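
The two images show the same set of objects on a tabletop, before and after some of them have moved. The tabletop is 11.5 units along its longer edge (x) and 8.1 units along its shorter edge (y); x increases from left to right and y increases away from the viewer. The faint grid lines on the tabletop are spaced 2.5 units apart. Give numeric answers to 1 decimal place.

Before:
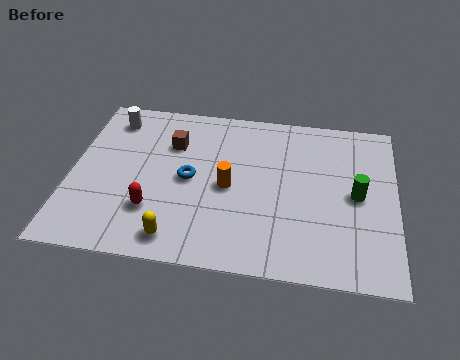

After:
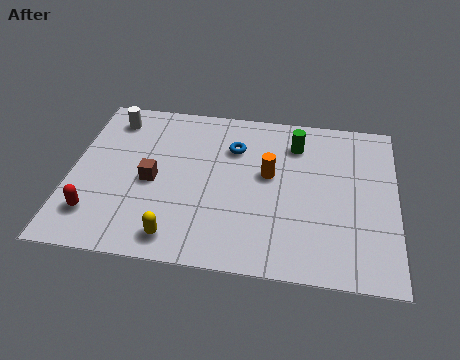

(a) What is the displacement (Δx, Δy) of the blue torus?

(1.5, 1.8)

The blue torus was at about (4.2, 4.0) and moved to about (5.7, 5.8).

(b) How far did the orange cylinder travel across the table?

1.6

From (5.6, 3.8) to (7.0, 4.6), the orange cylinder covered √(1.4² + 0.8²) ≈ 1.6 units.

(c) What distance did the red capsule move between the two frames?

2.1

The red capsule was near (3.0, 2.3) before and (1.0, 1.8) after, so it travelled √(2.0² + 0.5²) ≈ 2.1 units.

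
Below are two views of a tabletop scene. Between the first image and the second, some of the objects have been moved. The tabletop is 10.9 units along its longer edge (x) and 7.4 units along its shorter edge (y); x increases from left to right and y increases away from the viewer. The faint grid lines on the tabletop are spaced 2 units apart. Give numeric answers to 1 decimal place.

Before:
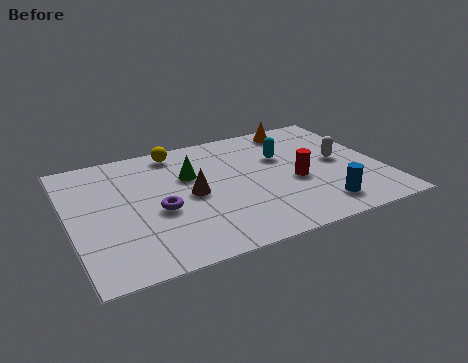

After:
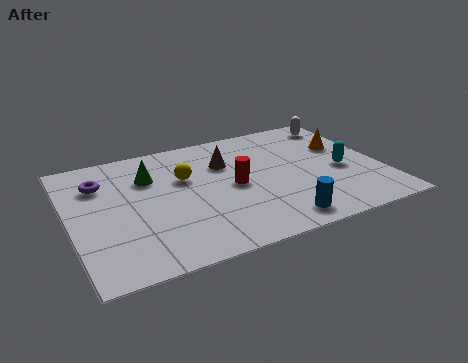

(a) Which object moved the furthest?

the purple torus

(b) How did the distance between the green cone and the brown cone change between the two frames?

+1.5

The distance was about 1.2 in the first image and 2.7 in the second, so they moved 1.5 units further apart.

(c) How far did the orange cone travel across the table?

2.3

The orange cone was near (8.4, 6.5) before and (9.8, 4.7) after, so it travelled √(1.4² + 1.8²) ≈ 2.3 units.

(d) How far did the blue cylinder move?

1.5

The blue cylinder was near (8.4, 1.3) before and (6.9, 1.0) after, so it travelled √(1.5² + 0.3²) ≈ 1.5 units.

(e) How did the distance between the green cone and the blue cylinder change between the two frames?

+0.4

They were about 5.4 units apart before and 5.8 after — 0.4 units further apart.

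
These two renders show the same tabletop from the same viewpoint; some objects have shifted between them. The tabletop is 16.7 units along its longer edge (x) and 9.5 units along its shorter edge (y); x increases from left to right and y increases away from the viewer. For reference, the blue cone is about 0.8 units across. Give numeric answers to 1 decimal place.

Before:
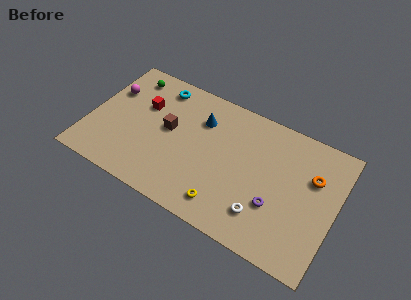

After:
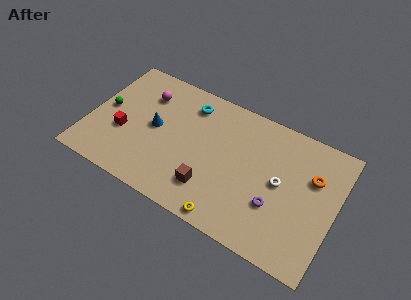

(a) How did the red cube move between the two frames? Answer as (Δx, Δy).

(-1.0, -2.6)

The red cube was at about (3.4, 6.2) and moved to about (2.4, 3.6).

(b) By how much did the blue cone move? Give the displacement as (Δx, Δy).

(-2.9, -2.0)

The blue cone was at about (7.3, 6.9) and moved to about (4.4, 4.9).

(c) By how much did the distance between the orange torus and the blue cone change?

+3.0

They were about 7.7 units apart before and 10.7 after — 3.0 units further apart.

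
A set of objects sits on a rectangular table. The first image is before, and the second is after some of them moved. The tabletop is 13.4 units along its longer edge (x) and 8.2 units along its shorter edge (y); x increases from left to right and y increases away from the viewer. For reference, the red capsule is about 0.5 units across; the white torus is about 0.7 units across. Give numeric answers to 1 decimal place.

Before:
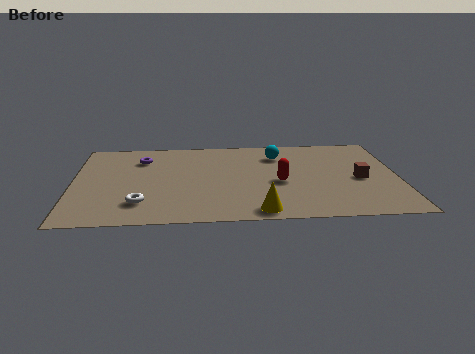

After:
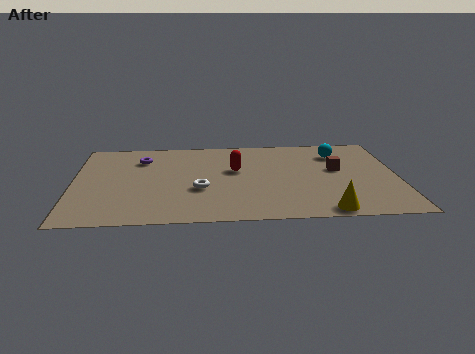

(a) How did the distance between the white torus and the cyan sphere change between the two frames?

-0.6

Before: roughly 7.2 units apart; after: 6.6. That's 0.6 units closer together.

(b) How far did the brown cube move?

1.3

From (11.8, 3.7) to (10.9, 4.7), the brown cube covered √(0.9² + 1.0²) ≈ 1.3 units.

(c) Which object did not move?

the purple torus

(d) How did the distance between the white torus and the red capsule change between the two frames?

-3.6

They were about 5.9 units apart before and 2.3 after — 3.6 units closer together.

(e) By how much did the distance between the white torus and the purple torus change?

-0.4

Before: roughly 4.3 units apart; after: 3.9. That's 0.4 units closer together.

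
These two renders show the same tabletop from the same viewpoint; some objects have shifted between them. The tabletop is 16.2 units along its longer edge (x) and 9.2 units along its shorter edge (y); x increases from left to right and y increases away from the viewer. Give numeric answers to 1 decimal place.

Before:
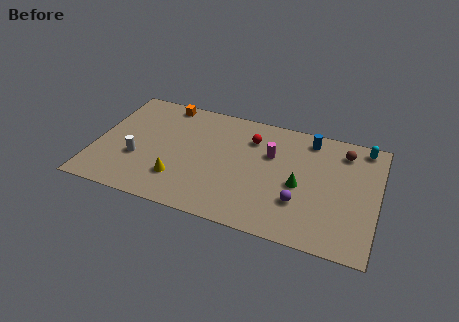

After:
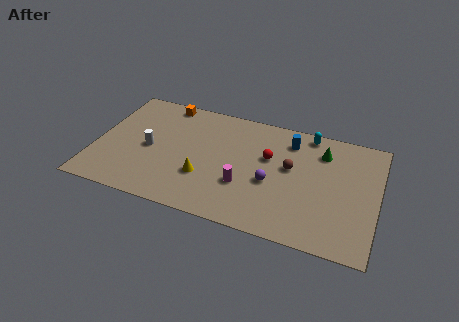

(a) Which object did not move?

the orange cube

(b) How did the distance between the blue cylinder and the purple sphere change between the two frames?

-1.4

The distance was about 5.1 in the first image and 3.7 in the second, so they moved 1.4 units closer together.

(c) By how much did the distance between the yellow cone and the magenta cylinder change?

-3.9

The distance was about 6.2 in the first image and 2.3 in the second, so they moved 3.9 units closer together.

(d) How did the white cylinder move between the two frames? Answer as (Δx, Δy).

(0.6, 1.0)

From the two frames, the white cylinder sits at roughly (2.5, 3.3) before and (3.1, 4.3) after.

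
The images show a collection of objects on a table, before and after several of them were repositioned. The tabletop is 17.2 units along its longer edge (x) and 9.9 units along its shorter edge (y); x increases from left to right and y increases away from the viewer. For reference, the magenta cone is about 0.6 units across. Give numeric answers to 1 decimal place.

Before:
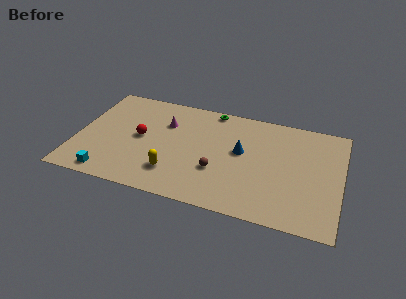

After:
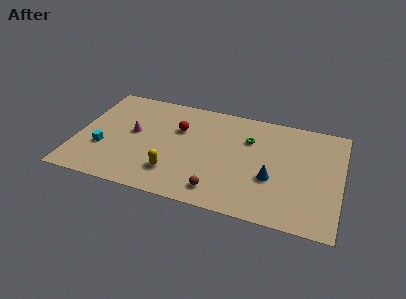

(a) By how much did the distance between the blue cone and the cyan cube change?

+1.6

They were about 9.4 units apart before and 11.0 after — 1.6 units further apart.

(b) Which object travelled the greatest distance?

the green torus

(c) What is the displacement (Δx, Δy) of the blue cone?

(2.1, -1.9)

The blue cone was at about (10.7, 5.6) and moved to about (12.8, 3.7).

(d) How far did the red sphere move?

2.8

The red sphere moved from about (4.1, 5.1) to (6.5, 6.6), a distance of √(2.4² + 1.5²) ≈ 2.8.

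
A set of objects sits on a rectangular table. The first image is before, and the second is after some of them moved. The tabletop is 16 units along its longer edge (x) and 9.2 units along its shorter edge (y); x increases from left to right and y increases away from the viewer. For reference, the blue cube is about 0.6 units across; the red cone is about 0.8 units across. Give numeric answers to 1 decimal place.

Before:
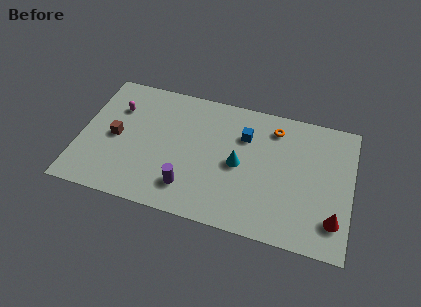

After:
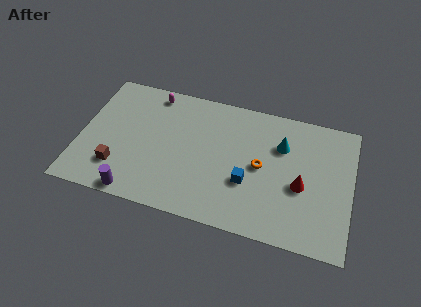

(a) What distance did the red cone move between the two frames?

2.7

The red cone was near (15.1, 2.1) before and (13.1, 3.9) after, so it travelled √(2.0² + 1.8²) ≈ 2.7 units.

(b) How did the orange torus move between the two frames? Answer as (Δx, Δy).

(-0.6, -2.9)

The orange torus started near (11.3, 7.5) and ended near (10.7, 4.6).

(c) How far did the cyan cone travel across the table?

3.1

From (9.4, 4.4) to (11.8, 6.4), the cyan cone covered √(2.4² + 2.0²) ≈ 3.1 units.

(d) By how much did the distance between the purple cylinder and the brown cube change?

-3.2

Before: roughly 5.1 units apart; after: 1.9. That's 3.2 units closer together.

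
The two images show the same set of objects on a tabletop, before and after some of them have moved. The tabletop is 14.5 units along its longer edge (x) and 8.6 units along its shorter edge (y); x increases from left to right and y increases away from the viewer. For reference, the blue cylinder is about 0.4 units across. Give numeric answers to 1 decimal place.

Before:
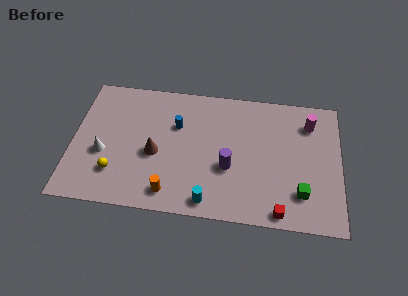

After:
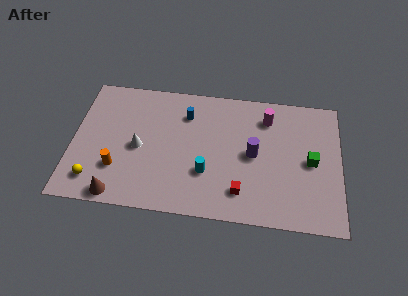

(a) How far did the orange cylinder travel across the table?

3.1

The orange cylinder was near (5.4, 1.3) before and (2.5, 2.5) after, so it travelled √(2.9² + 1.2²) ≈ 3.1 units.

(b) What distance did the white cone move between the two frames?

2.0

The white cone was near (1.7, 3.4) before and (3.6, 4.0) after, so it travelled √(1.9² + 0.6²) ≈ 2.0 units.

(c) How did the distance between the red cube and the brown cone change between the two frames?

-0.7

The distance was about 7.4 in the first image and 6.7 in the second, so they moved 0.7 units closer together.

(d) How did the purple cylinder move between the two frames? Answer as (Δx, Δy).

(1.3, 1.0)

The purple cylinder started near (8.5, 3.3) and ended near (9.8, 4.3).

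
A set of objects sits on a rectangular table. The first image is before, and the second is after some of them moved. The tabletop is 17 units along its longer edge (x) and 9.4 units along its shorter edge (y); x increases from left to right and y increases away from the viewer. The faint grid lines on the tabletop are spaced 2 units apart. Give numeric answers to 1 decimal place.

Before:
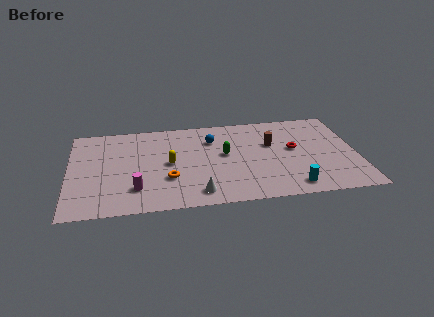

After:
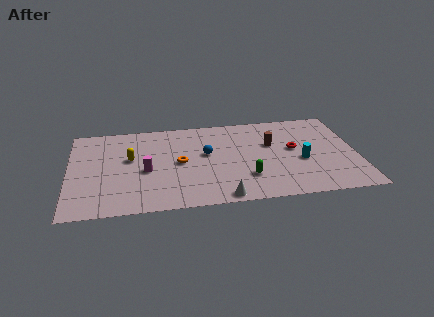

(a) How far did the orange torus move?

1.7

The orange torus was near (5.8, 3.1) before and (6.5, 4.7) after, so it travelled √(0.7² + 1.6²) ≈ 1.7 units.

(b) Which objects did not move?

the red torus and the brown cylinder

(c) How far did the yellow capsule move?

2.4

From (5.9, 4.7) to (3.6, 5.5), the yellow capsule covered √(2.3² + 0.8²) ≈ 2.4 units.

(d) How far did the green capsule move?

2.9

The green capsule moved from about (9.2, 5.2) to (10.4, 2.6), a distance of √(1.2² + 2.6²) ≈ 2.9.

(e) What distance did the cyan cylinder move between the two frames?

2.7

The cyan cylinder was near (13.0, 1.3) before and (13.7, 3.9) after, so it travelled √(0.7² + 2.6²) ≈ 2.7 units.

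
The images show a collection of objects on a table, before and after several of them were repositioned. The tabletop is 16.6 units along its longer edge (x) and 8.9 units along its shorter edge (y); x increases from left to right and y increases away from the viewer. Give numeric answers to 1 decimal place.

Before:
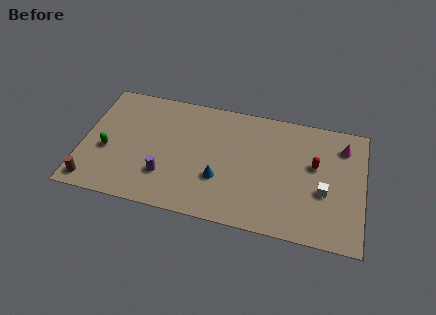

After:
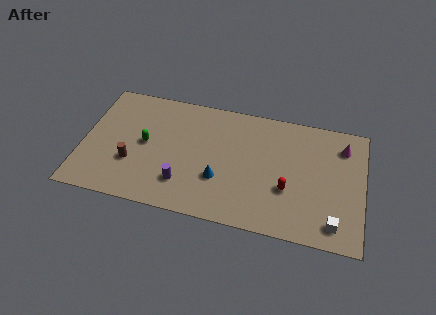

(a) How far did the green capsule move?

2.4

The green capsule was near (1.5, 3.6) before and (3.7, 4.6) after, so it travelled √(2.2² + 1.0²) ≈ 2.4 units.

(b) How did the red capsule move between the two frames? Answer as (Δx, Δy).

(-1.5, -2.1)

The red capsule was at about (13.7, 5.3) and moved to about (12.2, 3.2).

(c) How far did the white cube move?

2.2

The white cube moved from about (14.3, 3.5) to (15.0, 1.4), a distance of √(0.7² + 2.1²) ≈ 2.2.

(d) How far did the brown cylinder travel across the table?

2.9

The brown cylinder was near (0.8, 1.1) before and (3.0, 3.0) after, so it travelled √(2.2² + 1.9²) ≈ 2.9 units.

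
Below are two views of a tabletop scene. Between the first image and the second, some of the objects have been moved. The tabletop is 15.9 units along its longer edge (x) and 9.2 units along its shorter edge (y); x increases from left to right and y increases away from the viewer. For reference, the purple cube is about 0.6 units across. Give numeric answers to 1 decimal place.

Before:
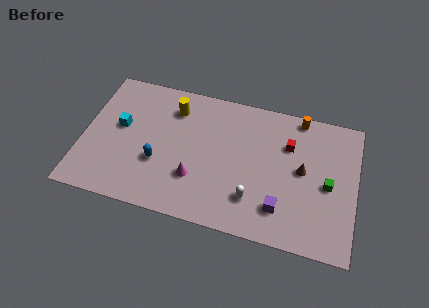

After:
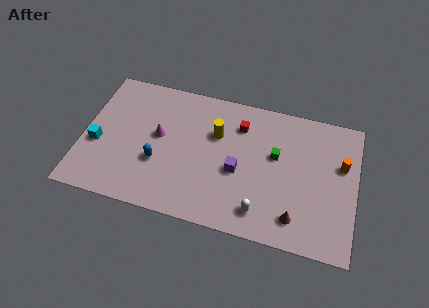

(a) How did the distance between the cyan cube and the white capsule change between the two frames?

+1.4

The distance was about 8.5 in the first image and 9.9 in the second, so they moved 1.4 units further apart.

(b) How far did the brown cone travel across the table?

3.2

The brown cone was near (12.8, 4.9) before and (12.6, 1.7) after, so it travelled √(0.2² + 3.2²) ≈ 3.2 units.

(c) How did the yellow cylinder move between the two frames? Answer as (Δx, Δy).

(2.6, -1.1)

The yellow cylinder was at about (5.1, 7.2) and moved to about (7.7, 6.1).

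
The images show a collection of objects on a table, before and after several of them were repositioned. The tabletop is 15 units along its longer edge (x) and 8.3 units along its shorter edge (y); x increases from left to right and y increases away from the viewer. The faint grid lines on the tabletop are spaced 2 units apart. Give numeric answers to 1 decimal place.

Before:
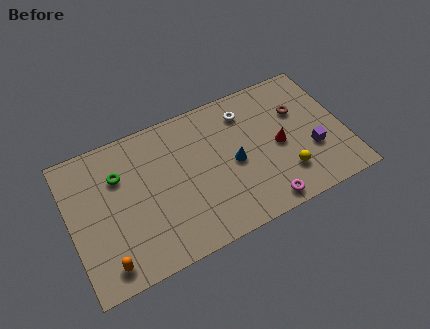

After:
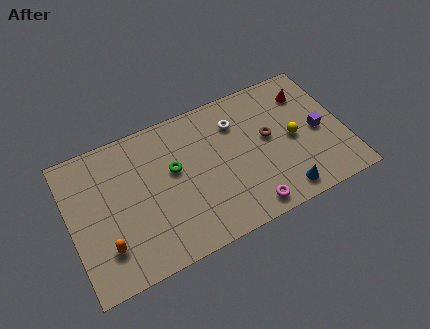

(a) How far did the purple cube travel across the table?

1.1

The purple cube was near (13.1, 2.9) before and (13.6, 3.9) after, so it travelled √(0.5² + 1.0²) ≈ 1.1 units.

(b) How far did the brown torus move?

2.0

The brown torus was near (12.7, 5.5) before and (10.9, 4.6) after, so it travelled √(1.8² + 0.9²) ≈ 2.0 units.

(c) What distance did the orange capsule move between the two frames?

0.9

The orange capsule was near (1.6, 1.2) before and (1.7, 2.1) after, so it travelled √(0.1² + 0.9²) ≈ 0.9 units.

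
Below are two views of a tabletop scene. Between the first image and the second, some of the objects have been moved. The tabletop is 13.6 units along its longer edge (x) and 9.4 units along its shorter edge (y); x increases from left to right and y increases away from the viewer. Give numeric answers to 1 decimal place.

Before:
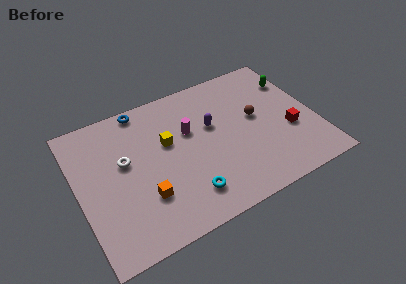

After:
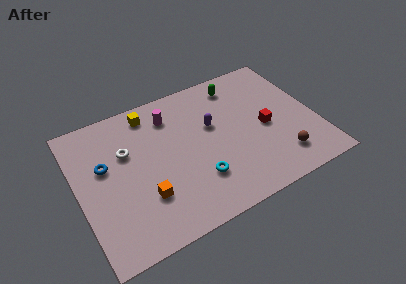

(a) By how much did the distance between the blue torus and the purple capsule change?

+1.5

The distance was about 4.7 in the first image and 6.2 in the second, so they moved 1.5 units further apart.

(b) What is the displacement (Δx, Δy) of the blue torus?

(-2.5, -2.9)

The blue torus started near (4.1, 8.6) and ended near (1.6, 5.7).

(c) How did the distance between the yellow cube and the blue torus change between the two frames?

+0.7

They were about 3.1 units apart before and 3.8 after — 0.7 units further apart.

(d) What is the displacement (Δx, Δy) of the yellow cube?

(-0.7, 2.4)

From the two frames, the yellow cube sits at roughly (5.2, 5.7) before and (4.5, 8.1) after.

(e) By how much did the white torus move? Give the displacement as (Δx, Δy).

(0.2, 0.6)

The white torus started near (2.7, 5.5) and ended near (2.9, 6.1).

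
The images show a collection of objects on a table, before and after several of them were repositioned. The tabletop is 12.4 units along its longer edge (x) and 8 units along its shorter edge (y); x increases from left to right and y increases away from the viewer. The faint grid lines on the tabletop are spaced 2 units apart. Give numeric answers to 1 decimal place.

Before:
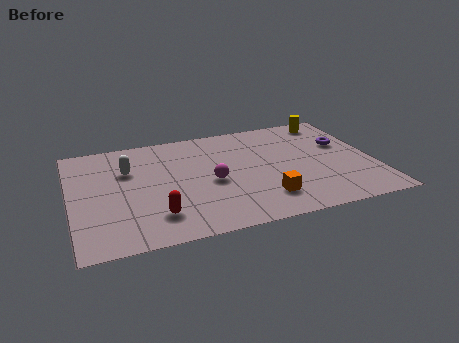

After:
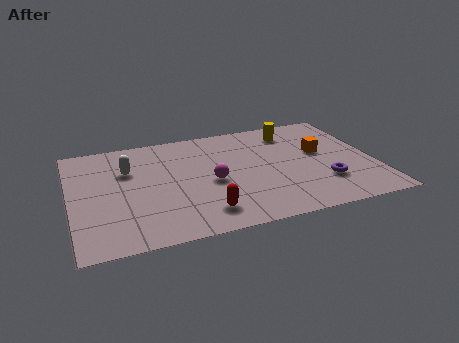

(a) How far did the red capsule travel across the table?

1.9

From (3.3, 1.8) to (5.2, 1.5), the red capsule covered √(1.9² + 0.3²) ≈ 1.9 units.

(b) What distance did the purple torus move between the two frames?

2.9

The purple torus moved from about (11.3, 5.0) to (10.2, 2.3), a distance of √(1.1² + 2.7²) ≈ 2.9.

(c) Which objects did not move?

the white capsule and the magenta sphere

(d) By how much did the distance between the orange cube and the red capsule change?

+1.6

They were about 4.4 units apart before and 6.0 after — 1.6 units further apart.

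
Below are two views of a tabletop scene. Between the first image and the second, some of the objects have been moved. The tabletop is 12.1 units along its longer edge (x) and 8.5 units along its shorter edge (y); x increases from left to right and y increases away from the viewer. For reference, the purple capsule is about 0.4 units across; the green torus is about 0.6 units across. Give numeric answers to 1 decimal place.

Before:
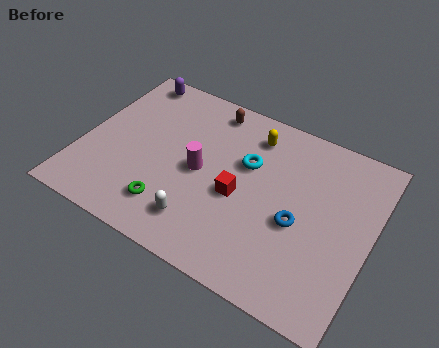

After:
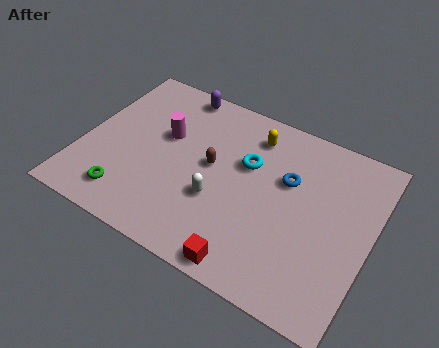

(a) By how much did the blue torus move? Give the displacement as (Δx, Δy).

(-0.7, 1.8)

From the two frames, the blue torus sits at roughly (9.2, 3.6) before and (8.5, 5.4) after.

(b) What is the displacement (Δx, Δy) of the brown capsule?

(0.5, -2.8)

The brown capsule was at about (4.9, 7.4) and moved to about (5.4, 4.6).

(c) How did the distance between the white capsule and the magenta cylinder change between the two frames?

+0.9

The distance was about 2.4 in the first image and 3.3 in the second, so they moved 0.9 units further apart.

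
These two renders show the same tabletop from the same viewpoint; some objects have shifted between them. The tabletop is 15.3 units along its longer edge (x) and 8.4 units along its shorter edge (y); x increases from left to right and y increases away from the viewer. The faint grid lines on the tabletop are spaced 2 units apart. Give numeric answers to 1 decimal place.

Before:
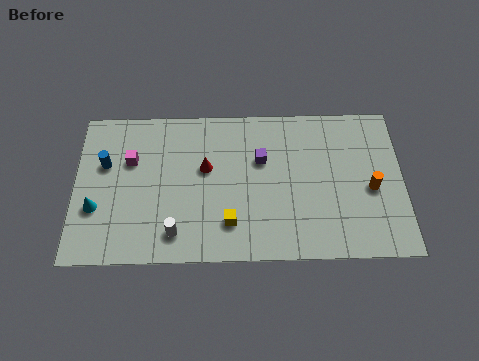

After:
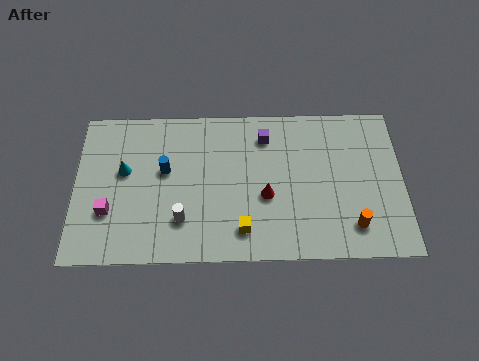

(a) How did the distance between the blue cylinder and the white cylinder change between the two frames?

-2.2

The distance was about 5.0 in the first image and 2.8 in the second, so they moved 2.2 units closer together.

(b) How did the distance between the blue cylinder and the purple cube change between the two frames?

-2.3

The distance was about 7.3 in the first image and 5.0 in the second, so they moved 2.3 units closer together.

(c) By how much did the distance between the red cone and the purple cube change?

+0.7

The distance was about 2.6 in the first image and 3.3 in the second, so they moved 0.7 units further apart.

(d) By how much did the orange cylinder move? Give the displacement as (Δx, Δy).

(-0.9, -2.0)

The orange cylinder was at about (13.8, 3.7) and moved to about (12.9, 1.7).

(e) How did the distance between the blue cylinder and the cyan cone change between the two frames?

-0.5

The distance was about 2.4 in the first image and 1.9 in the second, so they moved 0.5 units closer together.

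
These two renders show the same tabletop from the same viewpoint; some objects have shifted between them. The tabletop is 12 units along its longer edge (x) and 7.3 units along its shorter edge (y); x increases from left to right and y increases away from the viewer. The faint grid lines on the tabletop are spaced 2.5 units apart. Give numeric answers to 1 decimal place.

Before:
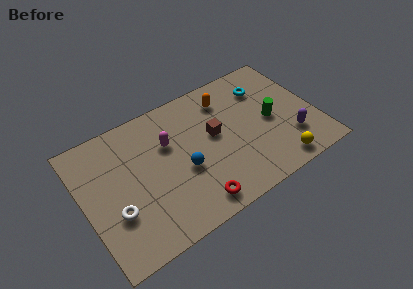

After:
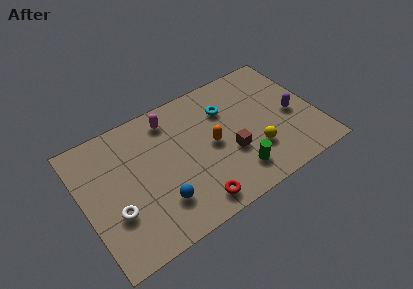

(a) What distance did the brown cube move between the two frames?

1.5

The brown cube was near (6.8, 4.1) before and (7.4, 2.7) after, so it travelled √(0.6² + 1.4²) ≈ 1.5 units.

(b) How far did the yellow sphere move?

1.6

The yellow sphere was near (9.6, 0.9) before and (8.6, 2.2) after, so it travelled √(1.0² + 1.3²) ≈ 1.6 units.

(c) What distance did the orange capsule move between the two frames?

2.5

The orange capsule was near (7.7, 5.8) before and (6.6, 3.6) after, so it travelled √(1.1² + 2.2²) ≈ 2.5 units.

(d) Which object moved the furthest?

the green cylinder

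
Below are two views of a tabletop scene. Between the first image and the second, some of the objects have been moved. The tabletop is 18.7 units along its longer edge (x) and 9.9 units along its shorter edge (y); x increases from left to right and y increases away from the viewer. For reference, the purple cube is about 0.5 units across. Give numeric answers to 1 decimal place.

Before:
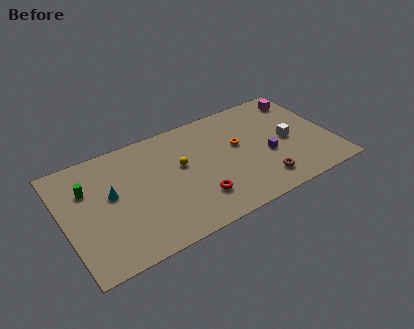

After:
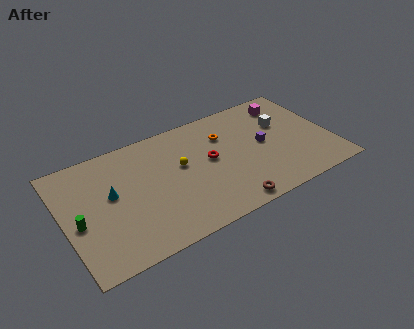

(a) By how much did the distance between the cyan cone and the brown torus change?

-2.0

Before: roughly 10.8 units apart; after: 8.8. That's 2.0 units closer together.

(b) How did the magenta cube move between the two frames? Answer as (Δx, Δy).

(-1.1, -0.1)

From the two frames, the magenta cube sits at roughly (17.3, 8.2) before and (16.2, 8.1) after.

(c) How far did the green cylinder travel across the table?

2.7

From (1.8, 6.8) to (0.9, 4.3), the green cylinder covered √(0.9² + 2.5²) ≈ 2.7 units.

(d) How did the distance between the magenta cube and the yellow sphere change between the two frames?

-1.1

Before: roughly 9.4 units apart; after: 8.3. That's 1.1 units closer together.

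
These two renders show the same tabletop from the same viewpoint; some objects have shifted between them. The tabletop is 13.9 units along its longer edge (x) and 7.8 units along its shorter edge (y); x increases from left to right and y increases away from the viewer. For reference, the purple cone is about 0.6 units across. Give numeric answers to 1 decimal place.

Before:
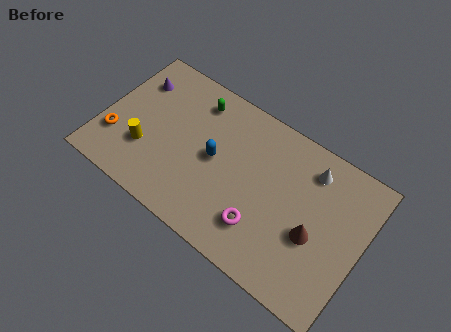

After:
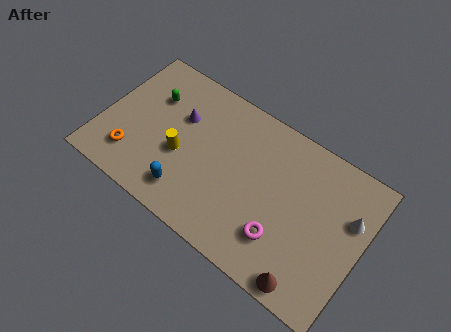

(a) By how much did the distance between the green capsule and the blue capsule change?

+1.9

The distance was about 2.8 in the first image and 4.7 in the second, so they moved 1.9 units further apart.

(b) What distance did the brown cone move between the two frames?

2.4

The brown cone was near (11.5, 3.2) before and (11.7, 0.8) after, so it travelled √(0.2² + 2.4²) ≈ 2.4 units.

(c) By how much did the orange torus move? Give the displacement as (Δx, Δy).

(1.0, -0.5)

The orange torus was at about (0.9, 2.3) and moved to about (1.9, 1.8).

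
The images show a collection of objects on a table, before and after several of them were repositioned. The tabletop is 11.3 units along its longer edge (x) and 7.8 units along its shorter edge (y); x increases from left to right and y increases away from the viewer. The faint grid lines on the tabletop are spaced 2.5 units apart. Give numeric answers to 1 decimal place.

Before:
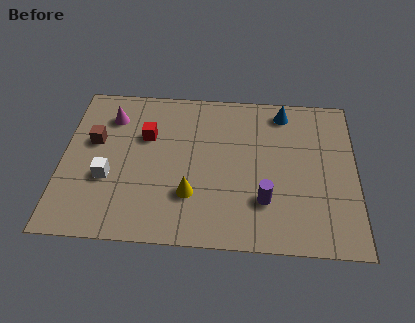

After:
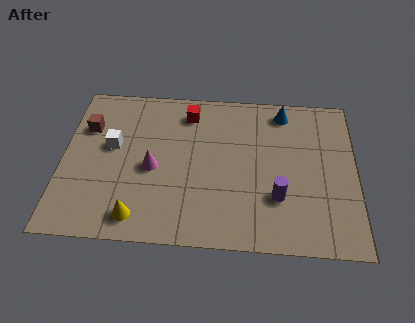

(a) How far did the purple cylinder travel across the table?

0.5

The purple cylinder moved from about (7.8, 2.2) to (8.3, 2.4), a distance of √(0.5² + 0.2²) ≈ 0.5.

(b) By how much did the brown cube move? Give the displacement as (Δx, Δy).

(-0.3, 0.7)

The brown cube was at about (1.2, 4.7) and moved to about (0.9, 5.4).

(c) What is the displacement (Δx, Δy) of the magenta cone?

(1.7, -2.5)

The magenta cone was at about (1.8, 6.0) and moved to about (3.5, 3.5).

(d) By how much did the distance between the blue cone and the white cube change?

-0.7

The distance was about 7.7 in the first image and 7.0 in the second, so they moved 0.7 units closer together.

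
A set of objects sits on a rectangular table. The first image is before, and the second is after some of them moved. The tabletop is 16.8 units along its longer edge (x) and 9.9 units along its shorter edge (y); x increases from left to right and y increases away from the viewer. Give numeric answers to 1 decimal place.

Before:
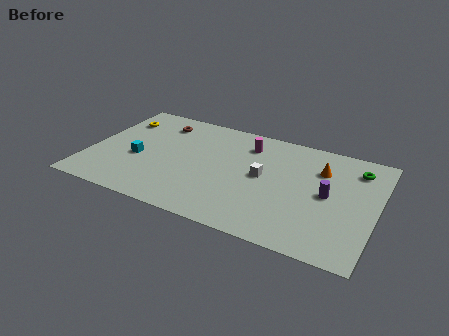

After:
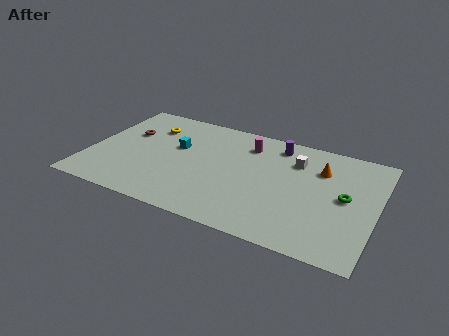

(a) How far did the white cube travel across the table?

2.7

The white cube moved from about (10.2, 5.2) to (11.9, 7.3), a distance of √(1.7² + 2.1²) ≈ 2.7.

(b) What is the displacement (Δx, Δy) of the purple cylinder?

(-3.3, 3.4)

The purple cylinder was at about (14.0, 5.0) and moved to about (10.7, 8.4).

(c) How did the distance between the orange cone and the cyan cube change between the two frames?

-2.4

The distance was about 10.9 in the first image and 8.5 in the second, so they moved 2.4 units closer together.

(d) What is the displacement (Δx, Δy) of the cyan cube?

(2.1, 1.9)

From the two frames, the cyan cube sits at roughly (2.9, 4.1) before and (5.0, 6.0) after.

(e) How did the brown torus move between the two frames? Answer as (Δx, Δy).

(-1.7, -1.7)

The brown torus started near (3.7, 8.0) and ended near (2.0, 6.3).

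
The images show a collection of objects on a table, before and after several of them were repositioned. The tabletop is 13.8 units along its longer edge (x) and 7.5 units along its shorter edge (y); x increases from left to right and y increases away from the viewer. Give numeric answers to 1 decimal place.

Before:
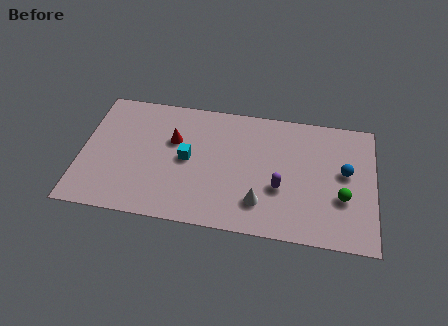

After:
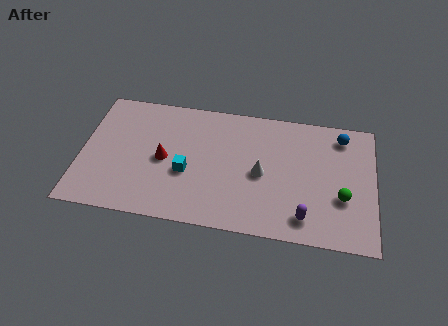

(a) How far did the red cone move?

1.3

From (4.3, 4.8) to (3.9, 3.6), the red cone covered √(0.4² + 1.2²) ≈ 1.3 units.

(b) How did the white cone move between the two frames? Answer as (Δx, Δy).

(0.0, 1.7)

The white cone started near (8.5, 1.8) and ended near (8.5, 3.5).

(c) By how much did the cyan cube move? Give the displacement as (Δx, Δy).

(0.0, -0.8)

The cyan cube started near (5.0, 3.8) and ended near (5.0, 3.0).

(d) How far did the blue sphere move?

2.1

From (12.4, 4.2) to (12.2, 6.3), the blue sphere covered √(0.2² + 2.1²) ≈ 2.1 units.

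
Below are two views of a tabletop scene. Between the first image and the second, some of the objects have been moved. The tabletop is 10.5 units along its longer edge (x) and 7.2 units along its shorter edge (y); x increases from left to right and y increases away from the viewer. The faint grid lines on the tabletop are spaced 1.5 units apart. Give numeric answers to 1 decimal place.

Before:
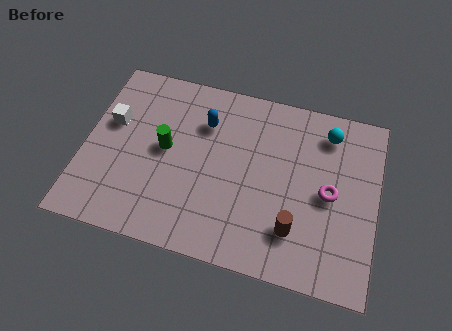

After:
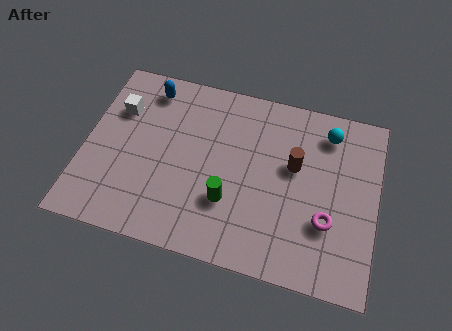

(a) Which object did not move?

the cyan sphere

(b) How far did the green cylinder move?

2.8

The green cylinder was near (2.9, 3.8) before and (5.3, 2.3) after, so it travelled √(2.4² + 1.5²) ≈ 2.8 units.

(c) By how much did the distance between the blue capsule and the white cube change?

-1.9

Before: roughly 3.4 units apart; after: 1.5. That's 1.9 units closer together.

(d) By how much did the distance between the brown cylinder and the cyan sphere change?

-2.3

They were about 4.2 units apart before and 1.9 after — 2.3 units closer together.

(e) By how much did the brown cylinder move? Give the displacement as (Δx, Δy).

(-0.2, 2.5)

The brown cylinder was at about (7.7, 1.8) and moved to about (7.5, 4.3).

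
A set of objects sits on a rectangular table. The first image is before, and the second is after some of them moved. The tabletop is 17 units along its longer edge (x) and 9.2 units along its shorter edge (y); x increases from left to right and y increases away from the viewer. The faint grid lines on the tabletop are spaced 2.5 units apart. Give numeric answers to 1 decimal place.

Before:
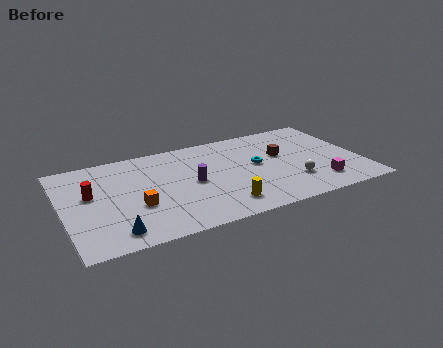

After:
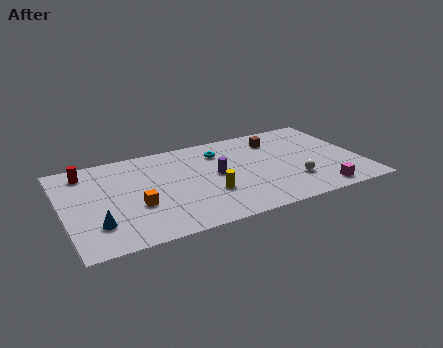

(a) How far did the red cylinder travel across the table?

2.3

The red cylinder was near (1.6, 5.4) before and (1.5, 7.7) after, so it travelled √(0.1² + 2.3²) ≈ 2.3 units.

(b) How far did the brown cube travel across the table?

1.7

The brown cube was near (12.6, 5.5) before and (12.5, 7.2) after, so it travelled √(0.1² + 1.7²) ≈ 1.7 units.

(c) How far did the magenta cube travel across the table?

0.8

The magenta cube moved from about (14.3, 1.9) to (14.2, 1.1), a distance of √(0.1² + 0.8²) ≈ 0.8.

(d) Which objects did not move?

the white sphere and the orange cube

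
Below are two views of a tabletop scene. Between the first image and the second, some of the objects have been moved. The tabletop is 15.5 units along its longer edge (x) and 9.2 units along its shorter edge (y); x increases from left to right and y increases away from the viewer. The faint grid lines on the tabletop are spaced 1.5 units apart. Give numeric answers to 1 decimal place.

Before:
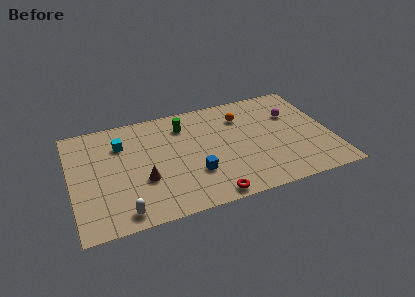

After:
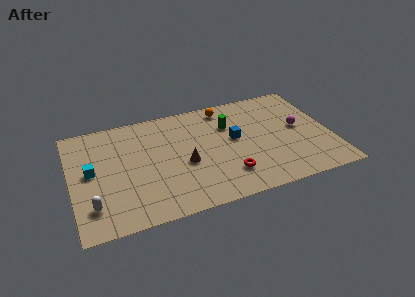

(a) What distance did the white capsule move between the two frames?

2.0

The white capsule moved from about (2.8, 1.1) to (1.1, 2.1), a distance of √(1.7² + 1.0²) ≈ 2.0.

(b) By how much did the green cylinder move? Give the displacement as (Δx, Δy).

(2.7, -0.8)

The green cylinder was at about (6.9, 7.2) and moved to about (9.6, 6.4).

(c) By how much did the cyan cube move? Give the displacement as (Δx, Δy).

(-1.9, -1.8)

The cyan cube was at about (3.1, 6.7) and moved to about (1.2, 4.9).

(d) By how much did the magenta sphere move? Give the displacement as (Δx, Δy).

(0.3, -1.3)

From the two frames, the magenta sphere sits at roughly (13.4, 6.2) before and (13.7, 4.9) after.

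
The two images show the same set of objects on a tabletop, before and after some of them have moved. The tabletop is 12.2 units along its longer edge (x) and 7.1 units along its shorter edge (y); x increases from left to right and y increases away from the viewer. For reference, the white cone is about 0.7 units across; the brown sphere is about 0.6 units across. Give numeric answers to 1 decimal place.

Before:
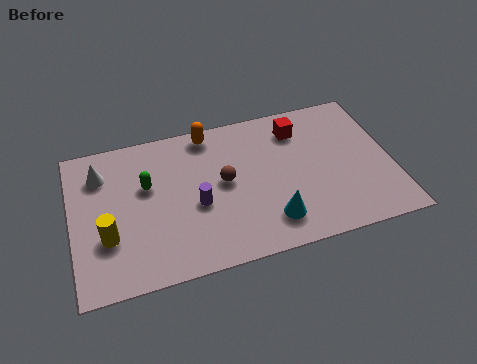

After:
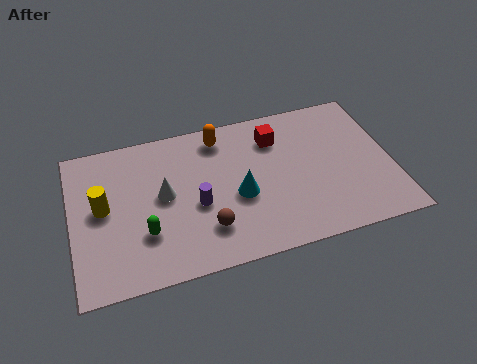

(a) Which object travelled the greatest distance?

the white cone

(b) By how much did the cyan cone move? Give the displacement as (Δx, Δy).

(-1.1, 1.5)

The cyan cone was at about (7.4, 1.5) and moved to about (6.3, 3.0).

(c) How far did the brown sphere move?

2.2

The brown sphere was near (5.8, 3.8) before and (5.0, 1.8) after, so it travelled √(0.8² + 2.0²) ≈ 2.2 units.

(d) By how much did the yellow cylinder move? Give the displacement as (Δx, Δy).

(-0.1, 1.4)

The yellow cylinder started near (1.3, 2.4) and ended near (1.2, 3.8).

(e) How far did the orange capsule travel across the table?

0.5

The orange capsule moved from about (5.4, 6.3) to (5.8, 6.0), a distance of √(0.4² + 0.3²) ≈ 0.5.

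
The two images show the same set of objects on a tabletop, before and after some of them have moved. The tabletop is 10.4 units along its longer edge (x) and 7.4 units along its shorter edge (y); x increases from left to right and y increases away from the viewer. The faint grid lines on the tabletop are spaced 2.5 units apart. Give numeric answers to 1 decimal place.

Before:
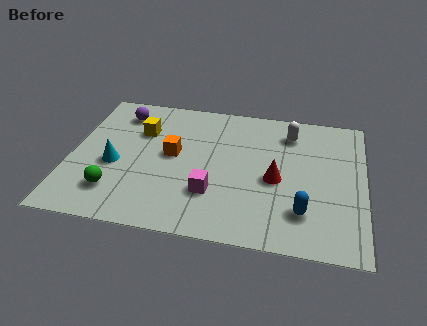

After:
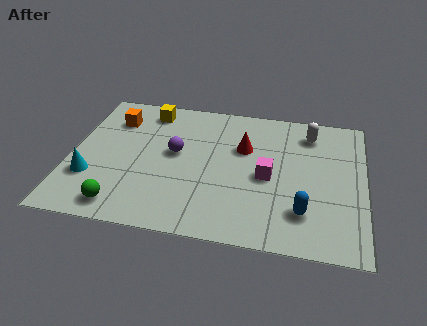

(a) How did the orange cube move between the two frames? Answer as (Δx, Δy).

(-2.2, 1.6)

The orange cube started near (3.6, 4.0) and ended near (1.4, 5.6).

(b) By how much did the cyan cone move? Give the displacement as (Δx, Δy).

(-0.8, -0.8)

The cyan cone started near (1.6, 3.1) and ended near (0.8, 2.3).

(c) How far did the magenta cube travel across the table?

2.2

The magenta cube moved from about (5.1, 2.2) to (7.0, 3.4), a distance of √(1.9² + 1.2²) ≈ 2.2.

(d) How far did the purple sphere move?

2.8

From (1.6, 6.0) to (3.7, 4.1), the purple sphere covered √(2.1² + 1.9²) ≈ 2.8 units.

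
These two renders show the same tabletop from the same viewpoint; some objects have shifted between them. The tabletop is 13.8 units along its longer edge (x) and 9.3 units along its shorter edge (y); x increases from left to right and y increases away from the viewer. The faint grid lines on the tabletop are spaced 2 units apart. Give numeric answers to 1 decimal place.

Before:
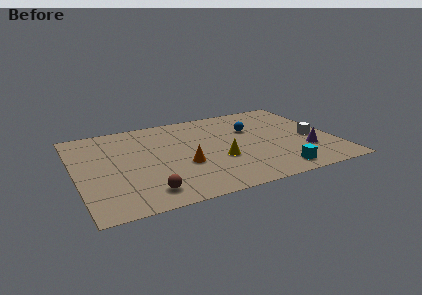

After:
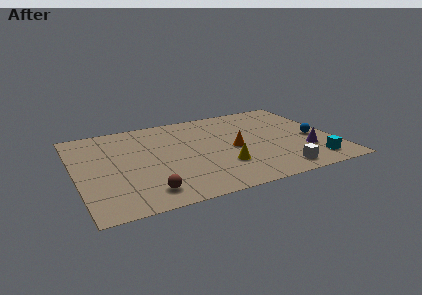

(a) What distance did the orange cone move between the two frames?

2.9

From (5.6, 3.5) to (8.4, 4.3), the orange cone covered √(2.8² + 0.8²) ≈ 2.9 units.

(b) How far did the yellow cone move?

0.7

The yellow cone moved from about (7.5, 3.4) to (7.6, 2.7), a distance of √(0.1² + 0.7²) ≈ 0.7.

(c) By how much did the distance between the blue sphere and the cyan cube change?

-2.4

They were about 4.9 units apart before and 2.5 after — 2.4 units closer together.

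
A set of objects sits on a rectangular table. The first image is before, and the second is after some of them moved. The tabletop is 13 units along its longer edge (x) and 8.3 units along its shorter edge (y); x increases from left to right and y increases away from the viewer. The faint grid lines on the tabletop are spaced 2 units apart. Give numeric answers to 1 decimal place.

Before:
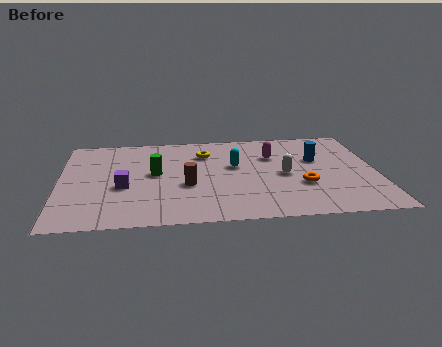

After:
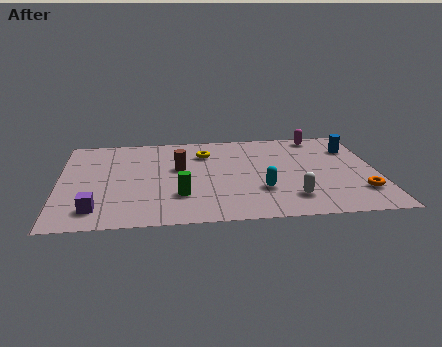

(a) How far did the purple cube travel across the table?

2.2

From (2.6, 3.4) to (1.5, 1.5), the purple cube covered √(1.1² + 1.9²) ≈ 2.2 units.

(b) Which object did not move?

the yellow torus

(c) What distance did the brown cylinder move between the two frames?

1.6

The brown cylinder was near (5.2, 3.3) before and (4.9, 4.9) after, so it travelled √(0.3² + 1.6²) ≈ 1.6 units.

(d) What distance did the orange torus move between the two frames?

2.4

From (9.9, 2.9) to (12.2, 2.1), the orange torus covered √(2.3² + 0.8²) ≈ 2.4 units.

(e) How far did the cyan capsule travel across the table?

2.5

The cyan capsule moved from about (7.2, 4.9) to (8.2, 2.6), a distance of √(1.0² + 2.3²) ≈ 2.5.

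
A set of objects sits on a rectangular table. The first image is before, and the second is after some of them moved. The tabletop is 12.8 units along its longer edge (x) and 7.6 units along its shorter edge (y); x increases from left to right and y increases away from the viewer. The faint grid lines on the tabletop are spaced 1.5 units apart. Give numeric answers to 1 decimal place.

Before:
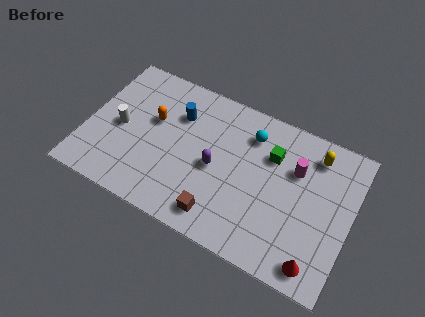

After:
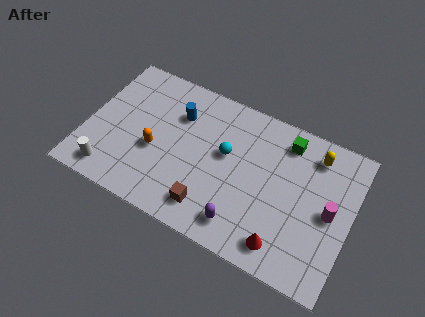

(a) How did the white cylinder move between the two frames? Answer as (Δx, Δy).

(-0.1, -2.5)

From the two frames, the white cylinder sits at roughly (1.6, 3.6) before and (1.5, 1.1) after.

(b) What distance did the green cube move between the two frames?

1.2

The green cube was near (8.8, 5.3) before and (9.4, 6.3) after, so it travelled √(0.6² + 1.0²) ≈ 1.2 units.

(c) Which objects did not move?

the yellow capsule and the blue cylinder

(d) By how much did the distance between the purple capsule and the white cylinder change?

+1.7

The distance was about 4.7 in the first image and 6.4 in the second, so they moved 1.7 units further apart.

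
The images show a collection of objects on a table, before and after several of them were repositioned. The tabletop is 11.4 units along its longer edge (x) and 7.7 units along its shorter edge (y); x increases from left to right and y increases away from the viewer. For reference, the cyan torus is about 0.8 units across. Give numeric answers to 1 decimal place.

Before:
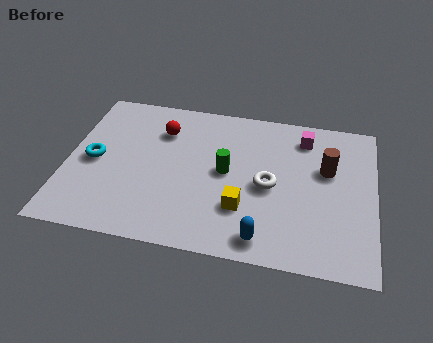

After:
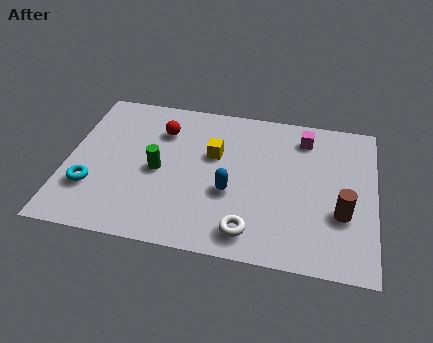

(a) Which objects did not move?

the magenta cube and the red sphere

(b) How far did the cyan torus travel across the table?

1.4

The cyan torus moved from about (1.0, 3.7) to (1.0, 2.3), a distance of √(0.0² + 1.4²) ≈ 1.4.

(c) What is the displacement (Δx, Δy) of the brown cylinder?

(0.6, -2.1)

The brown cylinder was at about (9.6, 4.8) and moved to about (10.2, 2.7).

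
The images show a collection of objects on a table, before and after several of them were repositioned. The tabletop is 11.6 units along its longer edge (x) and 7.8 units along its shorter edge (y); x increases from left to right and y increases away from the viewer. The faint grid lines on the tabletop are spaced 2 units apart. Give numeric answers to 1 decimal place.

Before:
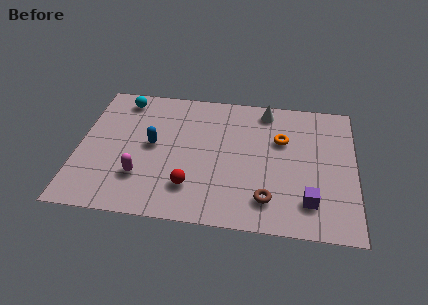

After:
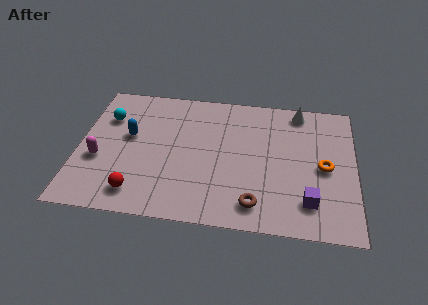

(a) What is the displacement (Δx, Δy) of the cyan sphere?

(-0.6, -1.2)

The cyan sphere was at about (1.7, 6.7) and moved to about (1.1, 5.5).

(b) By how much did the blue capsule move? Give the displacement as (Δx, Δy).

(-1.0, 0.4)

The blue capsule started near (3.1, 4.1) and ended near (2.1, 4.5).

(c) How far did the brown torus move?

0.6

The brown torus was near (8.0, 1.6) before and (7.5, 1.3) after, so it travelled √(0.5² + 0.3²) ≈ 0.6 units.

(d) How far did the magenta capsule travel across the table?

2.0

The magenta capsule moved from about (2.7, 2.2) to (0.9, 3.0), a distance of √(1.8² + 0.8²) ≈ 2.0.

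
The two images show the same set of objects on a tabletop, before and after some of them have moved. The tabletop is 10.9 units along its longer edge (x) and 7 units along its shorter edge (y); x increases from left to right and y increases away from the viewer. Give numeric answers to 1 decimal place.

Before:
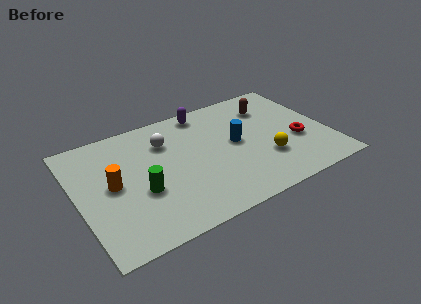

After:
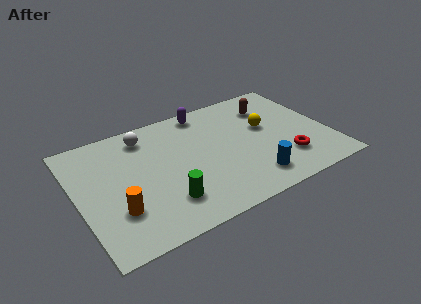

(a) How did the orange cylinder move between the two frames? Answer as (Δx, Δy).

(0.0, -1.5)

The orange cylinder was at about (1.5, 3.6) and moved to about (1.5, 2.1).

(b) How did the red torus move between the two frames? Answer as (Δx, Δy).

(-0.7, -0.9)

From the two frames, the red torus sits at roughly (9.5, 2.7) before and (8.8, 1.8) after.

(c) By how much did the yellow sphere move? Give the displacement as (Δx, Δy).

(0.3, 1.9)

The yellow sphere started near (8.0, 2.2) and ended near (8.3, 4.1).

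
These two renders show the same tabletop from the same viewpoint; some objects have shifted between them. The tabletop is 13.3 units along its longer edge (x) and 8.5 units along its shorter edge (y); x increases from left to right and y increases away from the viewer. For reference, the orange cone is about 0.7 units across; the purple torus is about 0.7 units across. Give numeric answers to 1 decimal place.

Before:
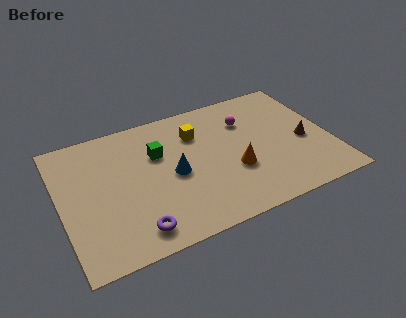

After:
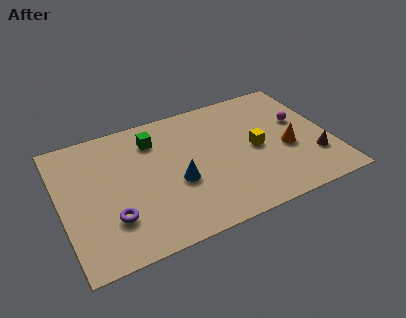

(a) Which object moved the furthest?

the yellow cube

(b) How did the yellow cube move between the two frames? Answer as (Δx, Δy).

(2.7, -2.1)

The yellow cube was at about (6.9, 6.2) and moved to about (9.6, 4.1).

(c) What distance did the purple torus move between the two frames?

1.5

The purple torus was near (3.3, 1.3) before and (2.3, 2.4) after, so it travelled √(1.0² + 1.1²) ≈ 1.5 units.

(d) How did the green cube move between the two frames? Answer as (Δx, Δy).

(-0.1, 1.0)

From the two frames, the green cube sits at roughly (4.9, 5.6) before and (4.8, 6.6) after.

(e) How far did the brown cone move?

1.3

The brown cone moved from about (12.0, 3.7) to (12.3, 2.4), a distance of √(0.3² + 1.3²) ≈ 1.3.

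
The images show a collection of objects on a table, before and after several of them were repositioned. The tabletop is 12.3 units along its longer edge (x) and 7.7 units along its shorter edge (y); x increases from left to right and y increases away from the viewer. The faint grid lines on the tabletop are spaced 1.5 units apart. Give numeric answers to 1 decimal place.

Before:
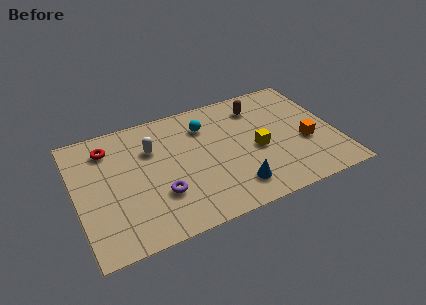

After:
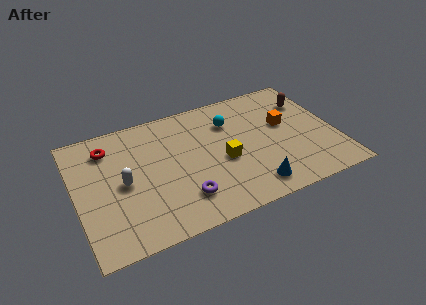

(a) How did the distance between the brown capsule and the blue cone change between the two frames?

+0.6

Before: roughly 4.9 units apart; after: 5.5. That's 0.6 units further apart.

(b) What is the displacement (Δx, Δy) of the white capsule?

(-1.5, -1.6)

The white capsule started near (3.7, 5.3) and ended near (2.2, 3.7).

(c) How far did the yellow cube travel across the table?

1.6

The yellow cube was near (8.5, 3.4) before and (6.9, 3.3) after, so it travelled √(1.6² + 0.1²) ≈ 1.6 units.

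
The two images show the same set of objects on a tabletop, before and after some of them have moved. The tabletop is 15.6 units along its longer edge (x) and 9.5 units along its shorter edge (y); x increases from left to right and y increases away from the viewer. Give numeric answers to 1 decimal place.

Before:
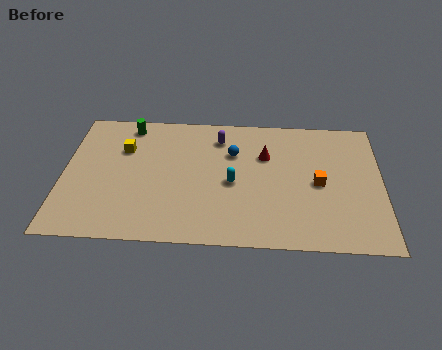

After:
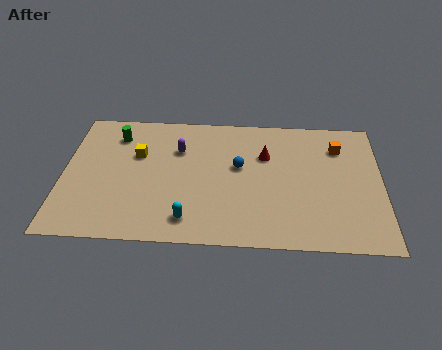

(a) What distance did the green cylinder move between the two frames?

1.0

From (3.1, 8.3) to (2.5, 7.5), the green cylinder covered √(0.6² + 0.8²) ≈ 1.0 units.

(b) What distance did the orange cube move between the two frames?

2.9

The orange cube moved from about (12.5, 4.5) to (13.5, 7.2), a distance of √(1.0² + 2.7²) ≈ 2.9.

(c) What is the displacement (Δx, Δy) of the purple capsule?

(-2.0, -1.0)

The purple capsule started near (7.6, 7.6) and ended near (5.6, 6.6).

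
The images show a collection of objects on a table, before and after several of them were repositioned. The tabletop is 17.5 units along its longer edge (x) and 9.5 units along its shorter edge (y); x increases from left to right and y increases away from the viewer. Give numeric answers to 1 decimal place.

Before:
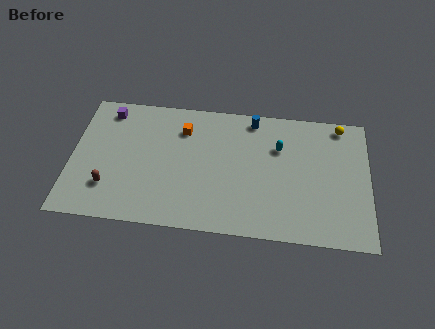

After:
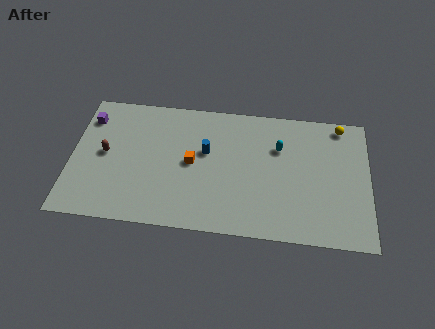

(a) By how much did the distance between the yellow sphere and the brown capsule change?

-0.5

They were about 14.8 units apart before and 14.3 after — 0.5 units closer together.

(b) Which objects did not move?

the cyan capsule and the yellow sphere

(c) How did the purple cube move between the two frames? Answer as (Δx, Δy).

(-1.1, -0.7)

The purple cube was at about (2.0, 8.1) and moved to about (0.9, 7.4).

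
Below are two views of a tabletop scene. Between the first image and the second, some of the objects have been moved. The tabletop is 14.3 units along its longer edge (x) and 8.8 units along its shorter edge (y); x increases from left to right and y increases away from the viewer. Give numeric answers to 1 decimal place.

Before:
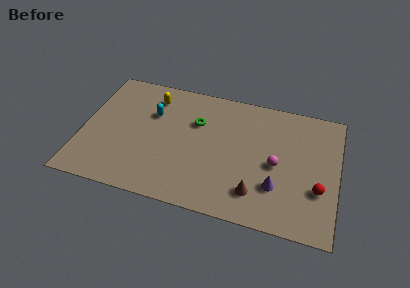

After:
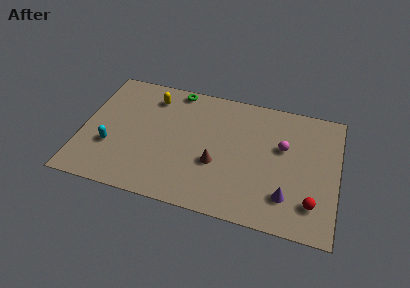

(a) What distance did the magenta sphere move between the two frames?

1.3

The magenta sphere was near (10.9, 4.1) before and (11.2, 5.4) after, so it travelled √(0.3² + 1.3²) ≈ 1.3 units.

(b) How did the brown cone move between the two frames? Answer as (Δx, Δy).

(-2.3, 1.4)

The brown cone was at about (9.9, 1.9) and moved to about (7.6, 3.3).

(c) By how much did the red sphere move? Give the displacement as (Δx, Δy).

(-0.3, -1.0)

The red sphere started near (13.3, 3.0) and ended near (13.0, 2.0).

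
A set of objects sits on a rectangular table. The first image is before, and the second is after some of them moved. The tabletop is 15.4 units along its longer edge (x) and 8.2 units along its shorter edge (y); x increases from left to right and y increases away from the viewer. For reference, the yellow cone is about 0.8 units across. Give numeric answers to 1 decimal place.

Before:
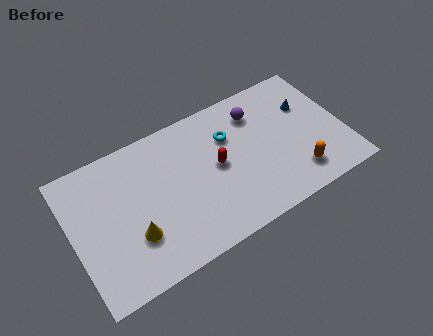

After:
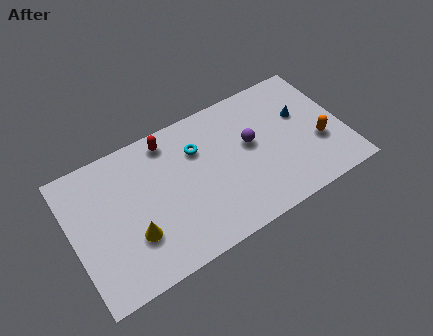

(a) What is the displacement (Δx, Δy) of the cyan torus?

(-1.8, 0.1)

From the two frames, the cyan torus sits at roughly (9.1, 5.7) before and (7.3, 5.8) after.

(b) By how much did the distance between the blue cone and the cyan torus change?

+1.4

The distance was about 4.5 in the first image and 5.9 in the second, so they moved 1.4 units further apart.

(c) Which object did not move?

the yellow cone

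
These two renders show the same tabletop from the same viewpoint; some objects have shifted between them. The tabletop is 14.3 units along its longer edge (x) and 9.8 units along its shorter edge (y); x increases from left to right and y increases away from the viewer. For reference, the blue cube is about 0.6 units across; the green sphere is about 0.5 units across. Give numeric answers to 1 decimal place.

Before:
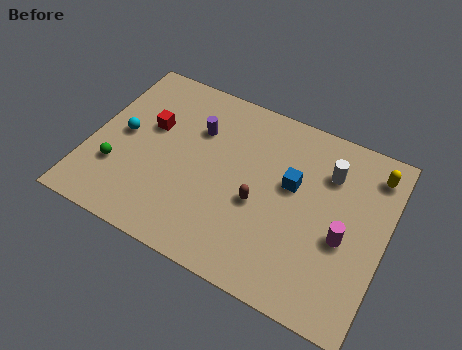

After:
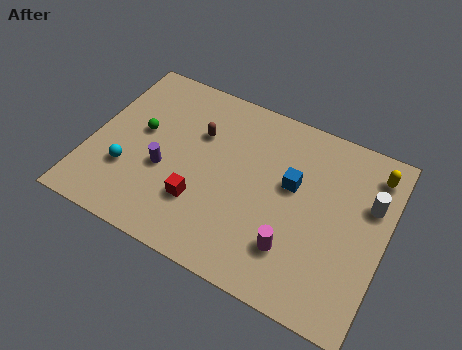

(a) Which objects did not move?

the blue cube and the yellow capsule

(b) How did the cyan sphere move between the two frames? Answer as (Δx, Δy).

(0.5, -1.9)

The cyan sphere was at about (1.5, 5.0) and moved to about (2.0, 3.1).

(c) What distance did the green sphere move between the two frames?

2.6

The green sphere was near (1.5, 3.0) before and (2.3, 5.5) after, so it travelled √(0.8² + 2.5²) ≈ 2.6 units.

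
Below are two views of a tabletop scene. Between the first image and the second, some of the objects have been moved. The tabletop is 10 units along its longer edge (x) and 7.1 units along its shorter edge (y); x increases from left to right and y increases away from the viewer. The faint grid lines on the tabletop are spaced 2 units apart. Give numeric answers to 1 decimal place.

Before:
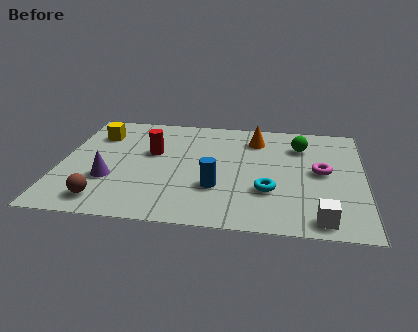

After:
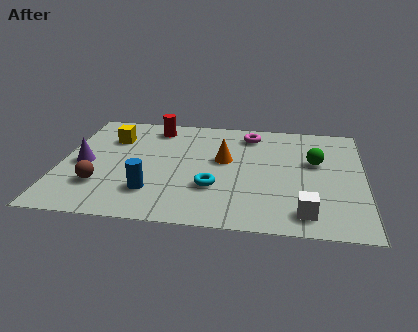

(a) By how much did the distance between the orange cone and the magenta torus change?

-0.9

The distance was about 2.9 in the first image and 2.0 in the second, so they moved 0.9 units closer together.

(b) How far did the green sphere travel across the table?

1.1

From (7.9, 5.3) to (8.4, 4.3), the green sphere covered √(0.5² + 1.0²) ≈ 1.1 units.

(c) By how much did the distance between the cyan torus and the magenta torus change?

+1.6

Before: roughly 2.2 units apart; after: 3.8. That's 1.6 units further apart.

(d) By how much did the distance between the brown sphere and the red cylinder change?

+0.8

The distance was about 3.5 in the first image and 4.3 in the second, so they moved 0.8 units further apart.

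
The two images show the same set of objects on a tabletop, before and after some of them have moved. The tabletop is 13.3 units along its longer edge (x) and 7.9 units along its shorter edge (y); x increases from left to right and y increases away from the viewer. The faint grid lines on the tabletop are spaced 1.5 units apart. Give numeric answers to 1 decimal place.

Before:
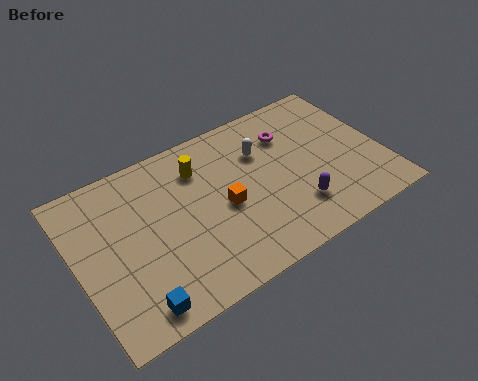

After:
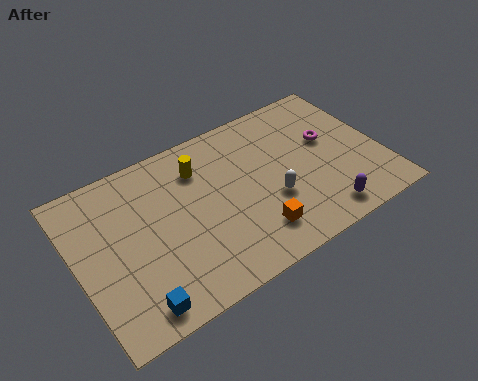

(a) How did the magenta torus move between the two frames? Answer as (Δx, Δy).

(1.6, -1.1)

The magenta torus was at about (9.6, 5.8) and moved to about (11.2, 4.7).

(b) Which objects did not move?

the blue cube and the yellow cylinder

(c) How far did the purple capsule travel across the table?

1.3

The purple capsule moved from about (9.2, 2.0) to (10.2, 1.1), a distance of √(1.0² + 0.9²) ≈ 1.3.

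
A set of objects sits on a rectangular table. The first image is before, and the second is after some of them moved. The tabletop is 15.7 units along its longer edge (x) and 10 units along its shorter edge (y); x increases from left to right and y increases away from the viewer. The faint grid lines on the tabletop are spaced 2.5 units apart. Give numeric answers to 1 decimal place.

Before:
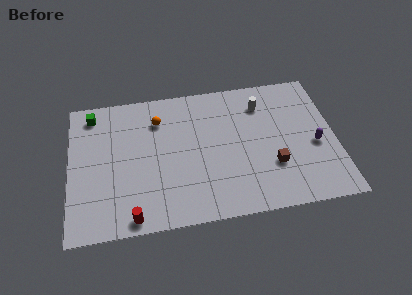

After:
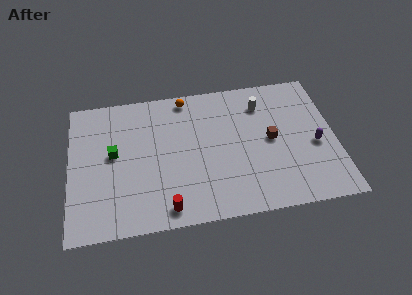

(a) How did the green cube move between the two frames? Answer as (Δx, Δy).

(1.2, -3.1)

The green cube was at about (1.4, 8.6) and moved to about (2.6, 5.5).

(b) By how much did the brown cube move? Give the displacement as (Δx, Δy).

(0.0, 1.9)

The brown cube started near (11.9, 3.2) and ended near (11.9, 5.1).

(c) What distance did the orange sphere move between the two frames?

2.2

From (5.3, 7.6) to (7.0, 9.0), the orange sphere covered √(1.7² + 1.4²) ≈ 2.2 units.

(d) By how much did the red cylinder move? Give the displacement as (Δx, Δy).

(2.0, 0.3)

The red cylinder was at about (3.6, 0.9) and moved to about (5.6, 1.2).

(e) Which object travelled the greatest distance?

the green cube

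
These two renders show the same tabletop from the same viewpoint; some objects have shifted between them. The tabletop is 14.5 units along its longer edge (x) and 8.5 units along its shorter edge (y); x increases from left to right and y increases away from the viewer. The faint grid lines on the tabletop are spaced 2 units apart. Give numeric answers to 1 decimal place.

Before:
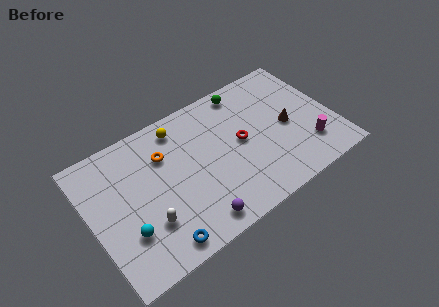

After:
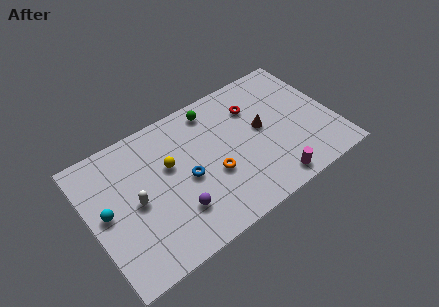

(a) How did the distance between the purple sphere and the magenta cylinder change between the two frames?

-1.5

They were about 7.2 units apart before and 5.7 after — 1.5 units closer together.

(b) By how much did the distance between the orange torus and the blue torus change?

-3.5

They were about 5.1 units apart before and 1.6 after — 3.5 units closer together.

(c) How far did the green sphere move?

2.0

The green sphere was near (9.8, 7.5) before and (7.8, 7.3) after, so it travelled √(2.0² + 0.2²) ≈ 2.0 units.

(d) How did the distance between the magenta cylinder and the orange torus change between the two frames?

-5.1

They were about 9.0 units apart before and 3.9 after — 5.1 units closer together.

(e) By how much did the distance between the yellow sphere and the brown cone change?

-1.4

Before: roughly 6.9 units apart; after: 5.5. That's 1.4 units closer together.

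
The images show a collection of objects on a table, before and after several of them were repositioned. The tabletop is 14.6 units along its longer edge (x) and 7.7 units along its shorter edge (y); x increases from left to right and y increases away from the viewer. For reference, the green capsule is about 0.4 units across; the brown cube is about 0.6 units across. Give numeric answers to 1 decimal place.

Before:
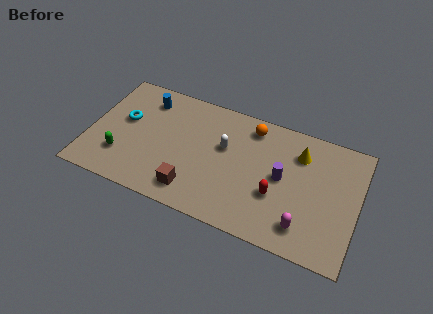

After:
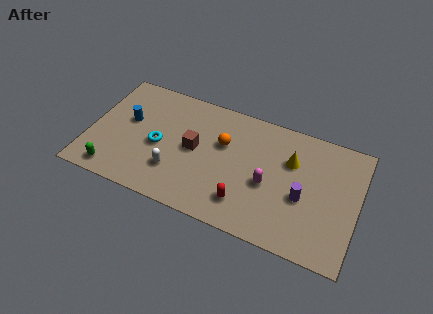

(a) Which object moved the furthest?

the white capsule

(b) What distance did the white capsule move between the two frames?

3.5

From (7.3, 4.7) to (4.8, 2.2), the white capsule covered √(2.5² + 2.5²) ≈ 3.5 units.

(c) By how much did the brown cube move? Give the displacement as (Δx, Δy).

(-0.2, 2.6)

From the two frames, the brown cube sits at roughly (5.9, 1.4) before and (5.7, 4.0) after.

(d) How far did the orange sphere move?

2.1

The orange sphere was near (8.6, 6.5) before and (7.2, 4.9) after, so it travelled √(1.4² + 1.6²) ≈ 2.1 units.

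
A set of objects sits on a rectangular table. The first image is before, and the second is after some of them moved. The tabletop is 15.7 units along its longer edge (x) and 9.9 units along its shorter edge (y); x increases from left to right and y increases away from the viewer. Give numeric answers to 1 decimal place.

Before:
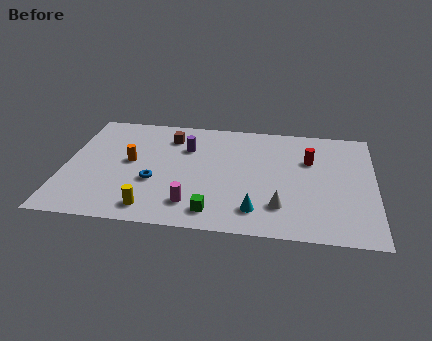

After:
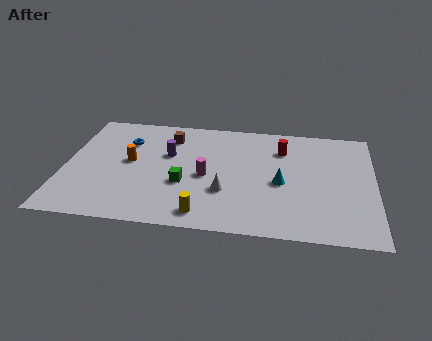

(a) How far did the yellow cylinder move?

2.6

From (4.6, 1.4) to (7.2, 1.3), the yellow cylinder covered √(2.6² + 0.1²) ≈ 2.6 units.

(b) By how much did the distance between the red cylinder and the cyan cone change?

-2.4

The distance was about 5.4 in the first image and 3.0 in the second, so they moved 2.4 units closer together.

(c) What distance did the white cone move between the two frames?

2.9

From (11.0, 2.4) to (8.2, 3.3), the white cone covered √(2.8² + 0.9²) ≈ 2.9 units.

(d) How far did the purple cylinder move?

1.1

The purple cylinder was near (6.1, 6.9) before and (5.2, 6.2) after, so it travelled √(0.9² + 0.7²) ≈ 1.1 units.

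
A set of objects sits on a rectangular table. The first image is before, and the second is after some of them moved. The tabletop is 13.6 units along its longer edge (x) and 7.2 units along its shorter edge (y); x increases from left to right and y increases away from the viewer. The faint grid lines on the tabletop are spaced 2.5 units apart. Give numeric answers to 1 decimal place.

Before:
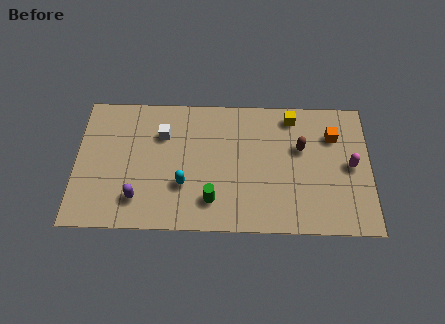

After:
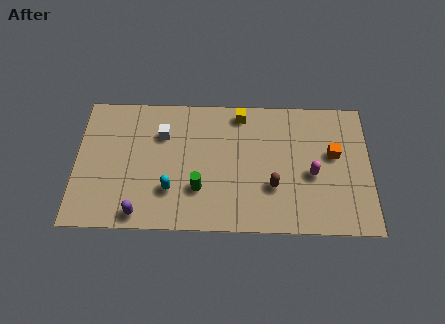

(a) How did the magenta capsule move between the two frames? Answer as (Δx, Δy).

(-1.8, -0.5)

From the two frames, the magenta capsule sits at roughly (12.7, 3.6) before and (10.9, 3.1) after.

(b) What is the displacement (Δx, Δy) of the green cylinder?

(-0.6, 0.6)

The green cylinder started near (6.3, 1.6) and ended near (5.7, 2.2).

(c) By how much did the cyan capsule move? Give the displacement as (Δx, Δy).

(-0.6, -0.3)

The cyan capsule was at about (5.0, 2.4) and moved to about (4.4, 2.1).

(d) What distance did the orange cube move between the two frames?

1.0

From (11.9, 5.2) to (11.9, 4.2), the orange cube covered √(0.0² + 1.0²) ≈ 1.0 units.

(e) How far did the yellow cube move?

2.4

The yellow cube moved from about (10.0, 6.2) to (7.6, 6.3), a distance of √(2.4² + 0.1²) ≈ 2.4.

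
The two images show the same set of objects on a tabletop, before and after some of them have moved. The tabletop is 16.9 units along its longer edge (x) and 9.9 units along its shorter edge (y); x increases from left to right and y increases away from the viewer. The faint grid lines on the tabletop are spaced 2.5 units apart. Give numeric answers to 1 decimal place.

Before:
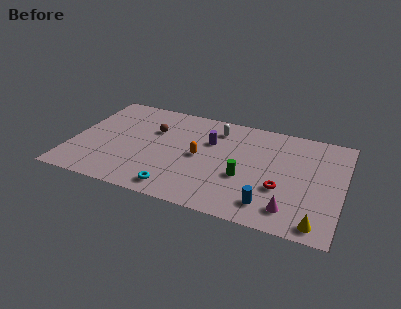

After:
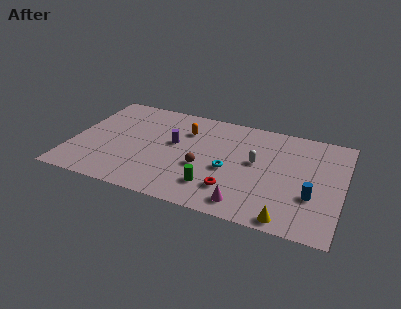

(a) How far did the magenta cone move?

2.7

The magenta cone was near (13.9, 1.8) before and (11.2, 1.4) after, so it travelled √(2.7² + 0.4²) ≈ 2.7 units.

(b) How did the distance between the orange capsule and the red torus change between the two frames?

+0.5

Before: roughly 5.4 units apart; after: 5.9. That's 0.5 units further apart.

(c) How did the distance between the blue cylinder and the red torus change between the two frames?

+3.1

They were about 1.8 units apart before and 4.9 after — 3.1 units further apart.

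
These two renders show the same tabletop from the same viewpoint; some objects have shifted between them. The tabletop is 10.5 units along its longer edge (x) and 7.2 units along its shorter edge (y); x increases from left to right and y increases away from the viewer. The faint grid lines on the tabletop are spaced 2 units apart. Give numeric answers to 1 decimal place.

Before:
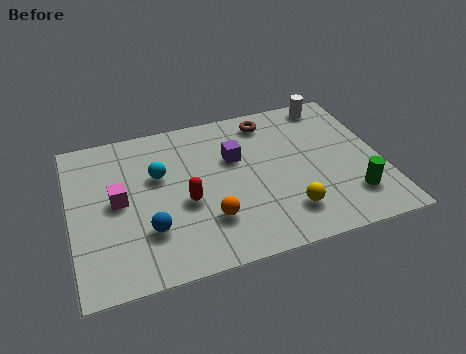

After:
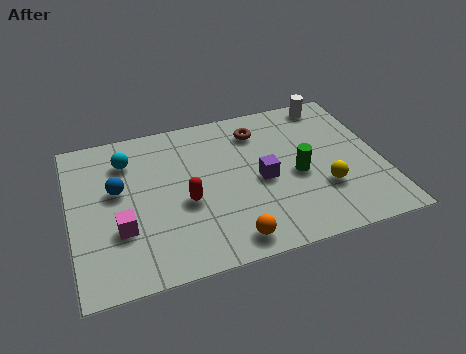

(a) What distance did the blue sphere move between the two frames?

2.3

The blue sphere moved from about (2.5, 2.1) to (1.6, 4.2), a distance of √(0.9² + 2.1²) ≈ 2.3.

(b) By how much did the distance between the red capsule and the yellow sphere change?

+1.1

They were about 3.6 units apart before and 4.7 after — 1.1 units further apart.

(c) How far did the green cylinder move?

2.3

From (9.3, 1.7) to (7.6, 3.2), the green cylinder covered √(1.7² + 1.5²) ≈ 2.3 units.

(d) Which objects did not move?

the red capsule and the white cylinder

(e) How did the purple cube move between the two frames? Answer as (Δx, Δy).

(0.8, -1.3)

From the two frames, the purple cube sits at roughly (5.6, 4.6) before and (6.4, 3.3) after.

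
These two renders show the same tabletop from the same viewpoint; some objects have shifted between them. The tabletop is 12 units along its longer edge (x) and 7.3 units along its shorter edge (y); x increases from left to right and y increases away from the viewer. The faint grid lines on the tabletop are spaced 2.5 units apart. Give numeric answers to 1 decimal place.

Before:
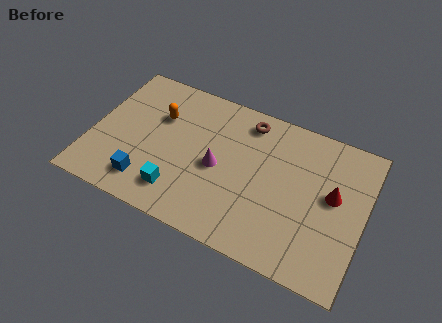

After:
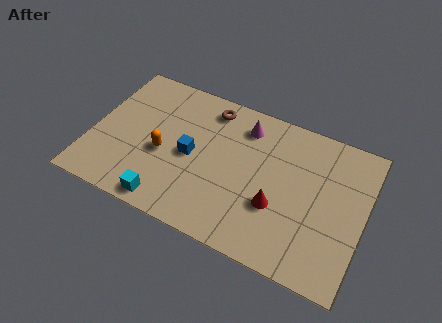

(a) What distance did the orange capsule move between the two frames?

1.8

From (2.8, 4.9) to (3.2, 3.1), the orange capsule covered √(0.4² + 1.8²) ≈ 1.8 units.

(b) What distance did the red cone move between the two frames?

2.7

The red cone was near (10.6, 4.1) before and (8.3, 2.6) after, so it travelled √(2.3² + 1.5²) ≈ 2.7 units.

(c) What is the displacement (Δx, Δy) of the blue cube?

(1.7, 2.1)

The blue cube was at about (2.7, 1.4) and moved to about (4.4, 3.5).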